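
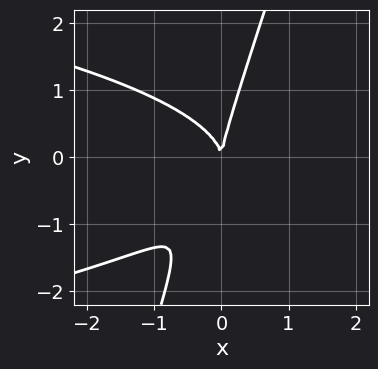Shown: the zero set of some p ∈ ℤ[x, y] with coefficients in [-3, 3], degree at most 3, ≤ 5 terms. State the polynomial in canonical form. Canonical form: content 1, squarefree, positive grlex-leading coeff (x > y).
3*x*y^2 - y^3 + 3*x^2

(a) deg p = 3. A generic line meets the curve in up to 3 points.
(b) From the axis intercepts and sections: it crosses the y-axis at the gridline y = 0; it meets the x-axis at x = 0 (among the integer gridlines).
(c) The integer polynomial consistent with all of this is the stated p.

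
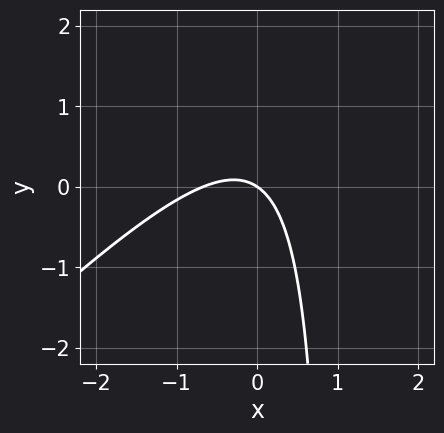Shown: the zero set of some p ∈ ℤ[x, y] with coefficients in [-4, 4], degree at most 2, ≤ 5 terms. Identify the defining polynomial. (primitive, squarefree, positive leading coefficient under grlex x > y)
1. Degree: no degree-1 curve has this shape, so deg p = 2.
2. Observable constraints: one x-axis crossing is at x = 0; it crosses the y-axis at the gridline y = 0.
3. The integer polynomial consistent with all of this is the stated p.

3*x^2 - 3*x*y + 2*x + 3*y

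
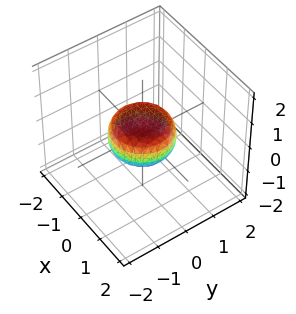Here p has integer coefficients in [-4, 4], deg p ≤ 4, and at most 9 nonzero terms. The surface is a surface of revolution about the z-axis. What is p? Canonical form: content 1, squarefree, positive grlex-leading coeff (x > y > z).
2*x^4 + 4*x^2*y^2 + 2*y^4 - x^2 - y^2 + 3*z^2 - 1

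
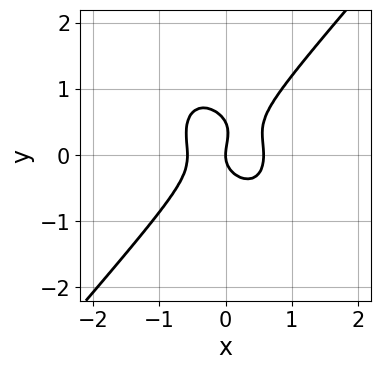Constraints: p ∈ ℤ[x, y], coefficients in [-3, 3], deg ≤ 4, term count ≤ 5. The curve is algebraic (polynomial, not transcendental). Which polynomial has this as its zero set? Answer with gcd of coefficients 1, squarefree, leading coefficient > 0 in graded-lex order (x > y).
3*x^3 - 2*y^3 + y^2 - x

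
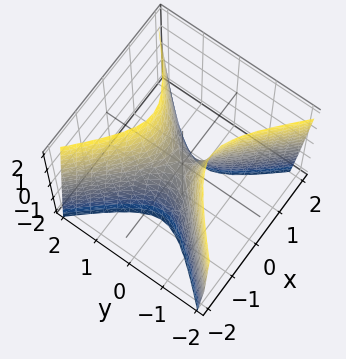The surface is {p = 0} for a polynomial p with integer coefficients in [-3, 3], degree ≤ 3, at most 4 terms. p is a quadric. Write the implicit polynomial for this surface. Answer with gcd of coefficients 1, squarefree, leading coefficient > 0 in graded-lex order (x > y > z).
3*x^2 - 3*y^2 + z

1. The degree is 2 — a hyperbolic paraboloid; a quadric.
2. Symmetries: it's symmetric under x → −x, forcing even powers of x; mirror symmetry y ↦ −y ⇒ only even powers of y.
3. From the axis intercepts and sections: it meets the x-axis at x = 0 (among the integer gridlines); it meets the y-axis at y = 0 (among the integer gridlines); one z-axis crossing is at z = 0.
4. These observations pin down the coefficients.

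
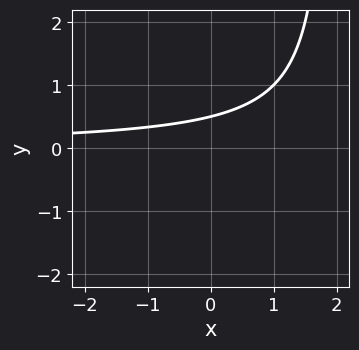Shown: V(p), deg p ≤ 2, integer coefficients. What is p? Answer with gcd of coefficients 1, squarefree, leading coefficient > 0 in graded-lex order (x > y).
First, deg p = 2. The shape is more complex than any degree-1 curve.
Next, from the visible intercepts: the curve avoids every integer x-axis point in the box.
Finally, fitting integer coefficients to these (and the overall shape) gives p.

x*y - 2*y + 1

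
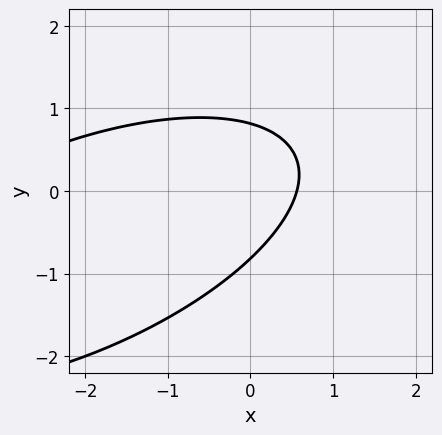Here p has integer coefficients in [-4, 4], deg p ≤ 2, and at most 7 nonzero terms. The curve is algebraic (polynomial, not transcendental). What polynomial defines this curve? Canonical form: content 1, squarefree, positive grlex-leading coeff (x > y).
x^2 - 2*x*y + 3*y^2 + 3*x - 2

The degree is 2 — the shape is more complex than any degree-1 curve.
Matching integer coefficients to the picture gives p.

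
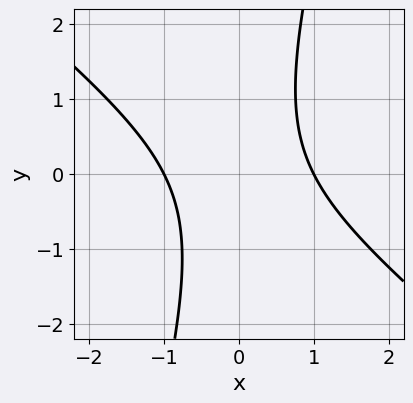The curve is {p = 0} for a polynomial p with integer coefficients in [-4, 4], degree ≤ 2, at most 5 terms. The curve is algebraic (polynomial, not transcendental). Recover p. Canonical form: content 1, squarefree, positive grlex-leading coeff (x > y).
1. Degree: no degree-1 curve has this shape, so deg p = 2.
2. From the axis intercepts and sections: no y-intercept at any integer in the box; the x-axis gridline crossings are at x ∈ {-1, 1}.
3. Together with the visible shape, these determine p as stated.

3*x^2 + 3*x*y - y^2 - 3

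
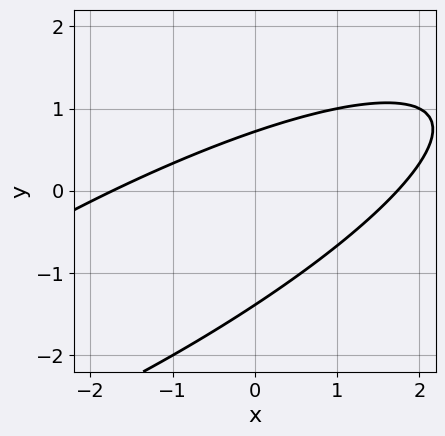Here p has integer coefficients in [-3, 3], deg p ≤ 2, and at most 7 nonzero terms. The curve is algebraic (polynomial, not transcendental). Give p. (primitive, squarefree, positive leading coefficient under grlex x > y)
Degree: a generic line meets the curve in up to 2 points, so deg p = 2.
Putting this together gives p.

x^2 - 3*x*y + 3*y^2 + 2*y - 3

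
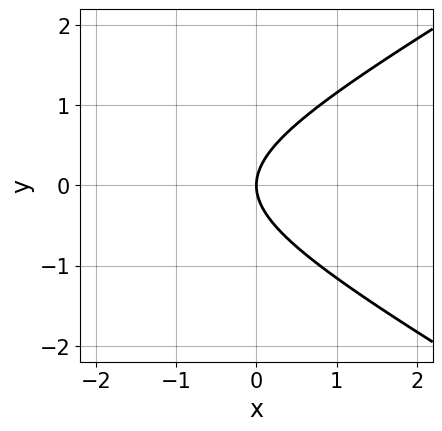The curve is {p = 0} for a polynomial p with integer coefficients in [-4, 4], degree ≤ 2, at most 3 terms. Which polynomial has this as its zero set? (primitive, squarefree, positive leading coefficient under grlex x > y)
First, degree: a generic line meets the curve in up to 2 points, so deg p = 2.
Then, symmetries: mirror symmetry y ↦ −y ⇒ only even powers of y.
Next, from the visible intercepts: it crosses the x-axis at the gridline x = 0; one y-axis crossing is at y = 0.
Finally, matching integer coefficients to the picture gives p.

x^2 - 3*y^2 + 3*x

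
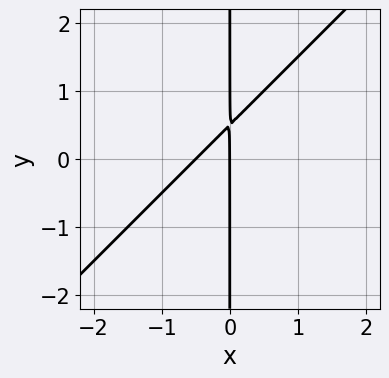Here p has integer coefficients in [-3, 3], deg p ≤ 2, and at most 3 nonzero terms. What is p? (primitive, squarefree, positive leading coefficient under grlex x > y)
Degree: the shape is more complex than any degree-1 curve, so deg p = 2.
From the visible intercepts: the visible y-axis segment lies entirely on the curve; it crosses the x-axis at the gridline x = 0.
Fitting integer coefficients to these (and the overall shape) gives p.

2*x^2 - 2*x*y + x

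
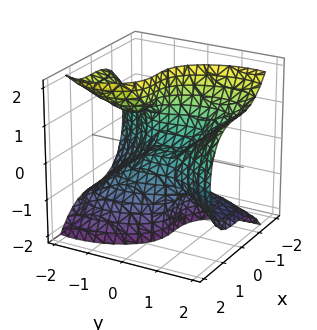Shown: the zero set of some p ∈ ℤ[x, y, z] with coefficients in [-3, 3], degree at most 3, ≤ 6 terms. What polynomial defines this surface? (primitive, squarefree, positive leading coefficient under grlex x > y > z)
3*x^3 - y^3 + 2*y*z^2 + z

(a) deg p = 3.
(b) Checking where it meets the axes: it meets the x-axis at x = 0 (among the integer gridlines); it crosses the y-axis at the gridline y = 0.
(c) Together with the visible shape, these determine p as stated.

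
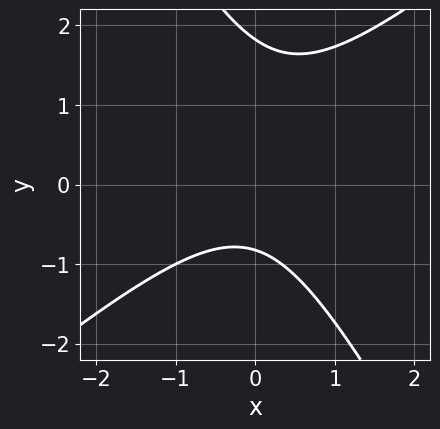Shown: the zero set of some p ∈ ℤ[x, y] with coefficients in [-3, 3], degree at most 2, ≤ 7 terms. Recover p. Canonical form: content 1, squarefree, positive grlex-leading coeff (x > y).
1. deg p = 2. A generic line meets the curve in up to 2 points.
2. Reading off the gridlines: no x-intercept at any integer in the box.
3. The integer polynomial consistent with all of this is the stated p.

3*x^2 - 2*x*y - 2*y^2 + 2*y + 3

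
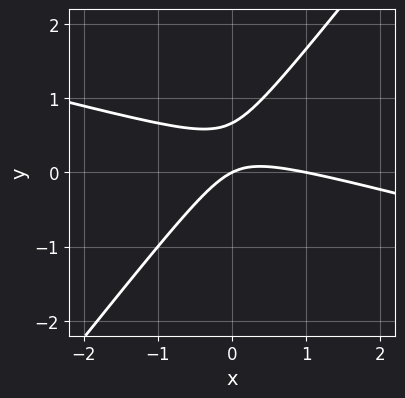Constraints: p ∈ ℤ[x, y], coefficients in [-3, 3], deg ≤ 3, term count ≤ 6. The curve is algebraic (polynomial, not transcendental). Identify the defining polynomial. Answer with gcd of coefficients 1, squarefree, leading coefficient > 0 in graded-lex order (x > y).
1. Degree: a generic line meets the curve in up to 2 points, so deg p = 2.
2. From the visible intercepts: the x-axis gridline crossings are at x ∈ {0, 1}; it crosses the y-axis at the gridline y = 0.
3. Solving for integer coefficients yields p as stated.

x^2 + 3*x*y - 3*y^2 - x + 2*y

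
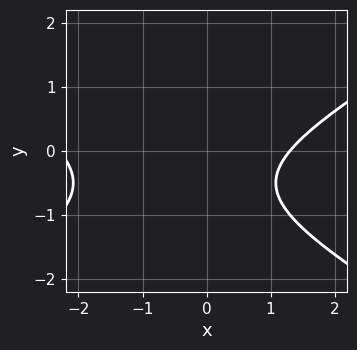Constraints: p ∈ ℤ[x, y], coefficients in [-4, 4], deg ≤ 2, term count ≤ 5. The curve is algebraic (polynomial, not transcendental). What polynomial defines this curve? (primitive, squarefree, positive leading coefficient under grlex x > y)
x^2 - 3*y^2 + x - 3*y - 3

Degree: the shape is more complex than any degree-1 curve, so deg p = 2.
Checking where it meets the axes: the curve avoids every integer y-axis point in the box.
Fitting integer coefficients to these (and the overall shape) gives p.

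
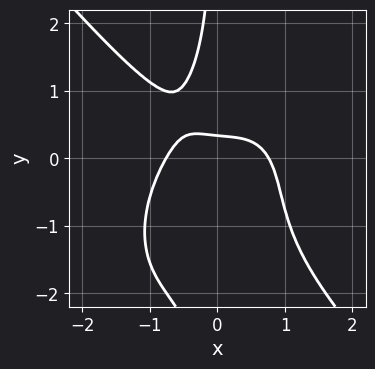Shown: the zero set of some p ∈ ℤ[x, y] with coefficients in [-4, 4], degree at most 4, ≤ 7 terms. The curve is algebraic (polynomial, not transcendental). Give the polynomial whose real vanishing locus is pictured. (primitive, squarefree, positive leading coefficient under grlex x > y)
3*x^4 + 2*x*y^3 + 2*x*y^2 + 3*y - 1

(a) deg p = 4. The shape is more complex than any degree-3 curve.
(b) Putting this together gives p.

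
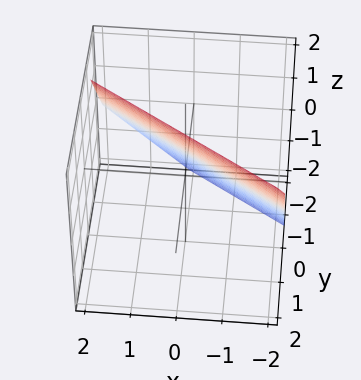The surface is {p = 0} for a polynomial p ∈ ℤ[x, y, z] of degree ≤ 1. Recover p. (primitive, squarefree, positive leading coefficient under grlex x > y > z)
1. The degree is 1 — the surface is flat (a plane).
2. Reading off the gridlines: one x-axis crossing is at x = -1; it crosses the z-axis at the gridline z = 1.
3. Putting this together gives p.

2*x + 3*y - 2*z + 2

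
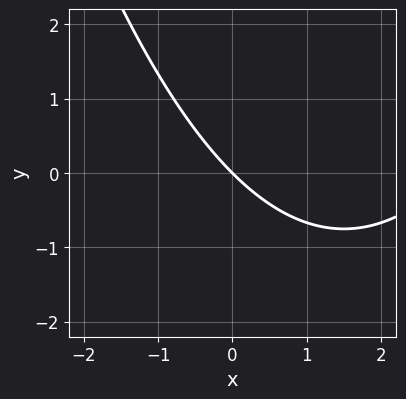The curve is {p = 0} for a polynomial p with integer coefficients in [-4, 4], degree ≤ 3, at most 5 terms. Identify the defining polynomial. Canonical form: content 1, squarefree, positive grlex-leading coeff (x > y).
(a) deg p = 2. The shape is more complex than any degree-1 curve.
(b) Against the integer gridlines: it meets the x-axis at x = 0 (among the integer gridlines); one y-axis crossing is at y = 0.
(c) The integer polynomial consistent with all of this is the stated p.

x^2 - 3*x - 3*y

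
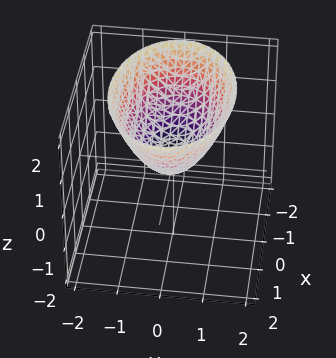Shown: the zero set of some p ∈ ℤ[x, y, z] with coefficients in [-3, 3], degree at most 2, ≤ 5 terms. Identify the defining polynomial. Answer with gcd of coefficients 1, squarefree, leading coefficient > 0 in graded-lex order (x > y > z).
x^2 + 2*y^2 - 2*z

The degree is 2 — a single bowl opening along one axis; a quadric.
Symmetries: the x ↦ −x reflection is a symmetry, so x appears only in even powers; the y ↦ −y reflection is a symmetry, so y appears only in even powers.
Checking where it meets the axes: it crosses the x-axis at the gridline x = 0; one y-axis crossing is at y = 0; one z-axis crossing is at z = 0.
Matching integer coefficients to the picture gives p.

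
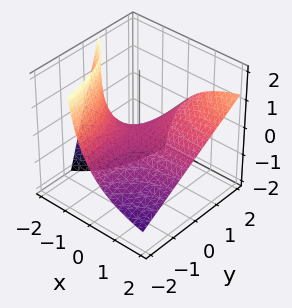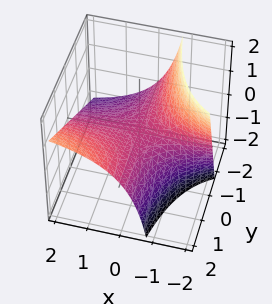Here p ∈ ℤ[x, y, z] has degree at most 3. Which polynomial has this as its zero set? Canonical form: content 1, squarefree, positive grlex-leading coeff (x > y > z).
(a) The degree is 2 — a generic line meets the surface in up to 2 points.
(b) From the visible intercepts: it meets the z-axis at z = 0 (among the integer gridlines); the visible y-axis segment lies entirely on the surface; the visible x-axis segment lies entirely on the surface.
(c) The integer polynomial consistent with all of this is the stated p.

2*x*y - 2*x*z - 3*z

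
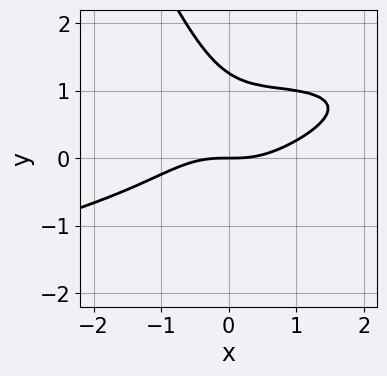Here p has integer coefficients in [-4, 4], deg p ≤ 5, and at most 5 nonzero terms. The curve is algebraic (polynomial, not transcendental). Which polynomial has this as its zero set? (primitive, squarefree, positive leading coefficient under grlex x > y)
2*x*y^3 + y^4 + x^3 - 2*x^2*y - 2*y

First, the degree is 4 — no degree-3 curve has this shape.
Next, checking where it meets the axes: one y-axis crossing is at y = 0; one x-axis crossing is at x = 0.
Finally, these observations pin down the coefficients.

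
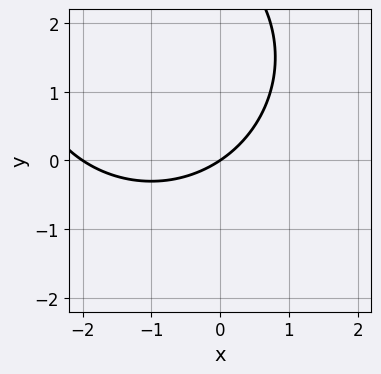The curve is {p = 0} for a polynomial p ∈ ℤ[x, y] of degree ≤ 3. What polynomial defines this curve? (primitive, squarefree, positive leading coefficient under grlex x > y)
First, deg p = 2. A generic line meets the curve in up to 2 points.
Then, against the integer gridlines: among the integer gridlines, it crosses the x-axis at x ∈ {-2, 0}; it crosses the y-axis at the gridline y = 0.
Finally, together with the visible shape, these determine p as stated.

x^2 + y^2 + 2*x - 3*y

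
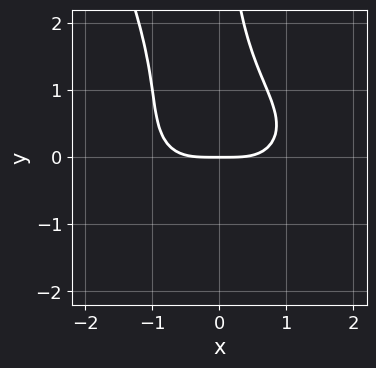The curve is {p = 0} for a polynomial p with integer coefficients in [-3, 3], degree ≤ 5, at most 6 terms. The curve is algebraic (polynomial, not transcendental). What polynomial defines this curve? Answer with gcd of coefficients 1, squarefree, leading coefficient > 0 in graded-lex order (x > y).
x^4 + 2*x^2*y^2 + x*y^3 - 2*y

First, the degree is 4 — a generic line meets the curve in up to 4 points.
Next, reading off the gridlines: it meets the y-axis at y = 0 (among the integer gridlines); one x-axis crossing is at x = 0.
Finally, fitting integer coefficients to these (and the overall shape) gives p.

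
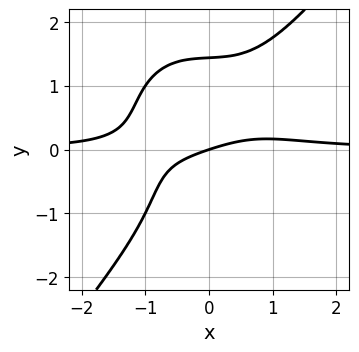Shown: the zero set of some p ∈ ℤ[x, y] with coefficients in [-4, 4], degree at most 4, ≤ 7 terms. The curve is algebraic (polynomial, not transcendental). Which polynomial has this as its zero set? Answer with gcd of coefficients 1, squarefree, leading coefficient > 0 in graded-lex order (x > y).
2*x^3*y - y^4 + x*y - x + 3*y

The degree is 4 — the shape is more complex than any degree-3 curve.
Against the integer gridlines: one y-axis crossing is at y = 0; it meets the x-axis at x = 0 (among the integer gridlines).
Solving for integer coefficients yields p as stated.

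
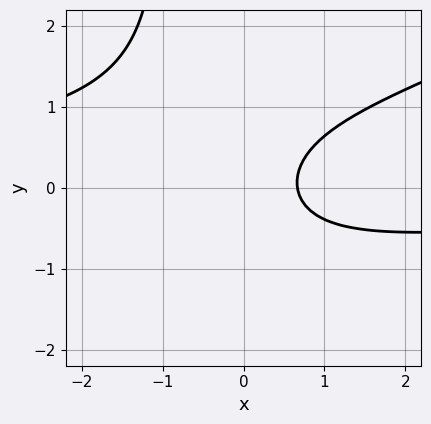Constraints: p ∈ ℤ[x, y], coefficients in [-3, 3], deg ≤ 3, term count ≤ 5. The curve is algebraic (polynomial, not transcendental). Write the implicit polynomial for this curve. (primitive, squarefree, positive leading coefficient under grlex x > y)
x^2*y - 2*x*y^2 - 2*y^2 + 3*x - 2

1. Degree: the shape is more complex than any degree-2 curve, so deg p = 3.
2. Observable constraints: it misses every integer gridline on the y-axis.
3. Putting this together gives p.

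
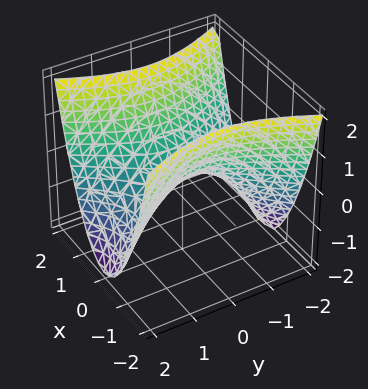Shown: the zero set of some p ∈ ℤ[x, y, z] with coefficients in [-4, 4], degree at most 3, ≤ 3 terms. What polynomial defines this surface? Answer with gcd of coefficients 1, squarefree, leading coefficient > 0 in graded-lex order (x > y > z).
2*x^2 - y^2 - 2*z

(a) The degree is 2 — a hyperbolic paraboloid; a quadric.
(b) Symmetries: the x ↦ −x reflection is a symmetry, so x appears only in even powers; the y ↦ −y reflection is a symmetry, so y appears only in even powers.
(c) Checking where it meets the axes: one z-axis crossing is at z = 0; one y-axis crossing is at y = 0; it crosses the x-axis at the gridline x = 0.
(d) Solving for integer coefficients yields p as stated.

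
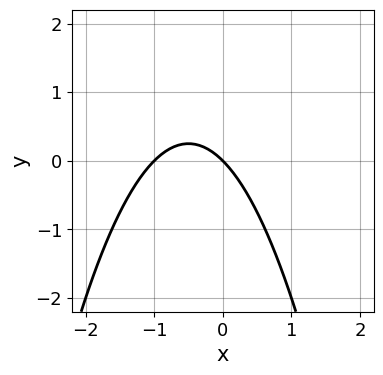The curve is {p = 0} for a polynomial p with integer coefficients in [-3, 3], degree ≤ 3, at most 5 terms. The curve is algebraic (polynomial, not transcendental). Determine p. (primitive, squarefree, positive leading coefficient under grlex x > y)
x^2 + x + y

1. deg p = 2. The shape is more complex than any degree-1 curve.
2. Checking where it meets the axes: the x-axis gridline crossings are at x ∈ {-1, 0}; it crosses the y-axis at the gridline y = 0.
3. The integer polynomial consistent with all of this is the stated p.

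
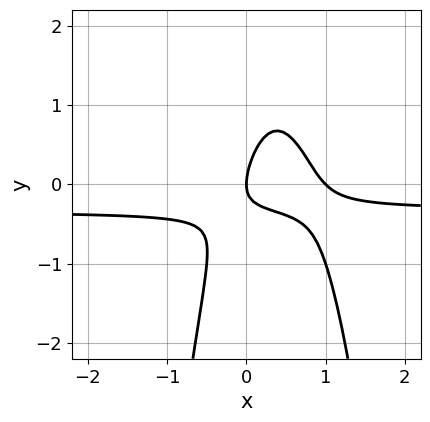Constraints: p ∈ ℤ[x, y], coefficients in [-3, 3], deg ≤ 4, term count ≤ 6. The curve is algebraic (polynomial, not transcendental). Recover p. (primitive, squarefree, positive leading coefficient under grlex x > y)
3*x^2*y + x^2 - 2*x*y + y^2 - x

deg p = 3. A generic line meets the curve in up to 3 points.
Observable constraints: one y-axis crossing is at y = 0; the x-axis gridline crossings are at x ∈ {0, 1}.
The integer polynomial consistent with all of this is the stated p.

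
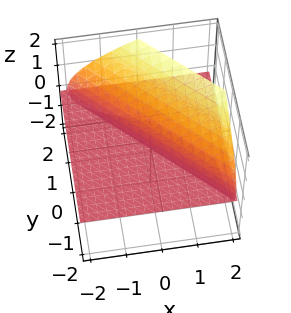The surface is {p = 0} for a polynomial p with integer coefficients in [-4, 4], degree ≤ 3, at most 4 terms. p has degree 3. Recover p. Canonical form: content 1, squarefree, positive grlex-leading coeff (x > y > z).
First, I count 2 distinct pieces. Treating them together as one polynomial.
Then, deg p = 3. No degree-2 surface has this shape.
Next, observable constraints: it meets the z-axis at z = 0 (among the integer gridlines); every point of the x-axis in the box is on the surface.
Finally, together with the visible shape, these determine p as stated. Check: (0, -2, 0) on the y-axis lies on the surface, and p(0, -2, 0) = 0. ✓

z^3 - 2*x*z - 2*y*z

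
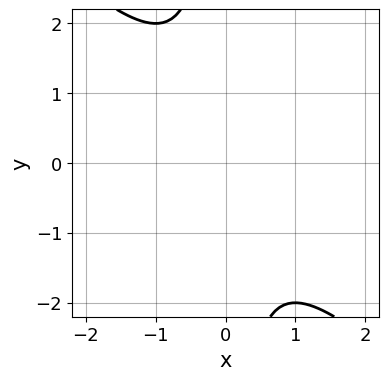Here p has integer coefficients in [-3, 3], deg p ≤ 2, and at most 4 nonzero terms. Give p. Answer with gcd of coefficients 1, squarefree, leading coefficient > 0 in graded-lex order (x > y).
Degree: no degree-1 curve has this shape, so deg p = 2.
Reading off the gridlines: the curve avoids every integer y-axis point in the box; the curve avoids every integer x-axis point in the box.
Fitting integer coefficients to these (and the overall shape) gives p.

x^2 + x*y + 1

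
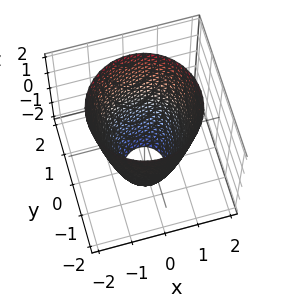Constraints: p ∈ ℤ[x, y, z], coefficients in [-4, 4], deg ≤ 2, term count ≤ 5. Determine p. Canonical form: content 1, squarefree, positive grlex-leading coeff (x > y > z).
1. The degree is 2 — no degree-1 surface has this shape.
2. Symmetries: rotational symmetry about the z-axis ⇒ p depends on x, y only through x² + y².
3. Against the integer gridlines: the surface avoids every integer z-axis point in the box; a circular section at z = -1 has radius exactly 1.
4. The integer polynomial consistent with all of this is the stated p.

2*x^2 + 2*y^2 - z - 3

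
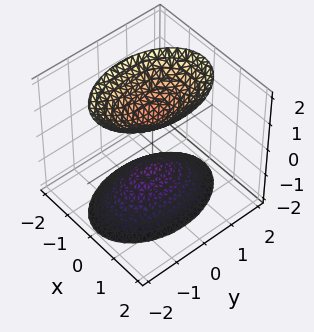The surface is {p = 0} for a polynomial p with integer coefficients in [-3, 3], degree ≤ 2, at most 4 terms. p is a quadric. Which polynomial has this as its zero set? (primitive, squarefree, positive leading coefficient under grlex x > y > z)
2*x^2 + y^2 - z^2 + 1

I count 2 distinct pieces. Treating them together as one polynomial.
deg p = 2. Two separate bowl-shaped sheets opening away from each other; a quadric.
Symmetries: it's symmetric under x → −x, forcing even powers of x; the z ↦ −z reflection is a symmetry, so z appears only in even powers; it's symmetric under y → −y, forcing even powers of y.
Observable constraints: it misses every integer gridline on the x-axis; the z-axis gridline crossings are at z ∈ {-1, 1}; the surface avoids every integer y-axis point in the box.
Matching integer coefficients to the picture gives p.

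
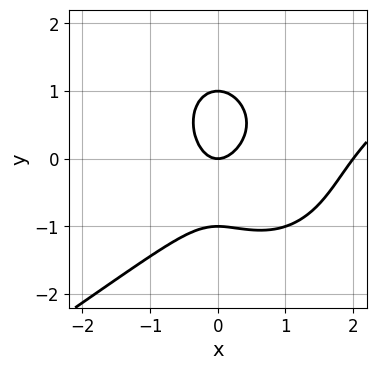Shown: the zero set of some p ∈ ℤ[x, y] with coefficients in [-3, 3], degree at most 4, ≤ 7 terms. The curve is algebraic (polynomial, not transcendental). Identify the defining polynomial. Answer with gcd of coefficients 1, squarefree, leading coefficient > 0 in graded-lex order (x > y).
1. deg p = 3. No degree-2 curve has this shape.
2. Observable constraints: the x-axis gridline crossings are at x ∈ {0, 2}; the y-axis gridline crossings are at y ∈ {-1, 0, 1}.
3. Assembling these constraints gives the stated polynomial.

x^3 - x^2*y - y^3 - 2*x^2 + y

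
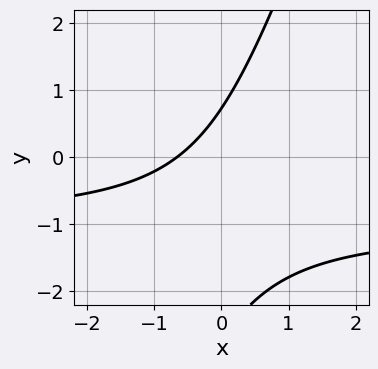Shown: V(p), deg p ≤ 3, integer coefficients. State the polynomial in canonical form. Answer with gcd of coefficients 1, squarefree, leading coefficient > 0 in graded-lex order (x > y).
3*x*y - y^2 + 3*x - 2*y + 2

(a) Degree: the shape is more complex than any degree-1 curve, so deg p = 2.
(b) The integer polynomial consistent with all of this is the stated p.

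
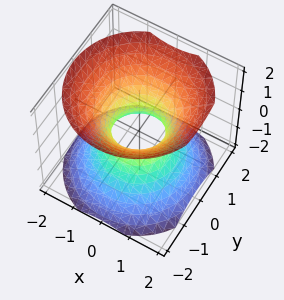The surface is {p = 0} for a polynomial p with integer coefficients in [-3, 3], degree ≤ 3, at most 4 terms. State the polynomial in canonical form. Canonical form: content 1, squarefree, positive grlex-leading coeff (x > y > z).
3*x^2 + 3*y^2 - 3*z^2 - 2

(a) Degree: one connected sheet with a waist; a quadric, so deg p = 2.
(b) Symmetries: mirror symmetry z ↦ −z ⇒ only even powers of z; the z-axis is an axis of rotation, so x and y enter only as x² + y².
(c) Against the integer gridlines: a circular section at z = 1 has radius between 1 and 2; no z-intercept at any integer in the box.
(d) Solving for integer coefficients yields p as stated.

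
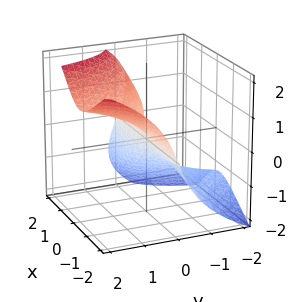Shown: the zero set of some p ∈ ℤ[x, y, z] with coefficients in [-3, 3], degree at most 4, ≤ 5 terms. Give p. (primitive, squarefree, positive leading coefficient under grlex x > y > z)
3*x^2*y - 2*z^3 + 3*x*z + 2*y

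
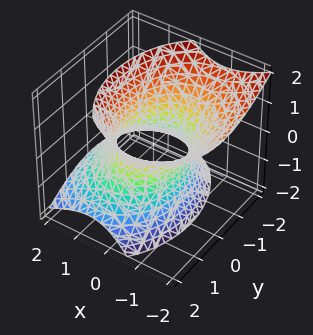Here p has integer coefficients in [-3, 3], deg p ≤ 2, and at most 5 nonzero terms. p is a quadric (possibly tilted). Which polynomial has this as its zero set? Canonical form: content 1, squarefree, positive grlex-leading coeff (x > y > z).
1. The degree is 2 — the shape is more complex than any degree-1 surface.
2. From the visible intercepts: the x-axis gridline crossings are at x ∈ {-1, 1}; it misses every integer gridline on the z-axis.
3. Together with the visible shape, these determine p as stated.

3*x^2 + 3*x*z + 2*y^2 - 2*z^2 - 3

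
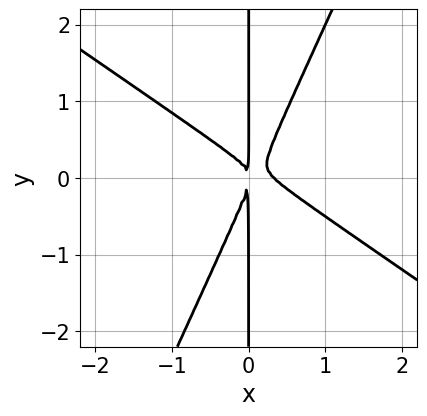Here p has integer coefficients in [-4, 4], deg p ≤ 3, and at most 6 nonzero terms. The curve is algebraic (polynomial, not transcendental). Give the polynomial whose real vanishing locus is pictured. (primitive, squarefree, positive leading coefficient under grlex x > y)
3*x^3 + 3*x^2*y - 2*x*y^2 - x^2

First, the degree is 3 — no degree-2 curve has this shape.
Then, checking where it meets the axes: every point of the y-axis in the box is on the curve.
Finally, fitting integer coefficients to these (and the overall shape) gives p.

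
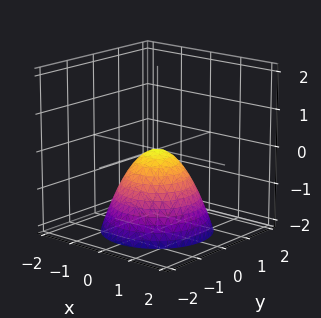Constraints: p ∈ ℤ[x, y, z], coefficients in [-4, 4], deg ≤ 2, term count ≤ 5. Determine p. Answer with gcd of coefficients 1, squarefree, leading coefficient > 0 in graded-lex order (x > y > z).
1. The degree is 2 — a paraboloid; a quadric.
2. Symmetry: the z-axis is an axis of rotation, so x and y enter only as x² + y².
3. Reading off the gridlines: it meets the z-axis at z = 0 (among the integer gridlines); one y-axis crossing is at y = 0; a circular section at z = -1 has radius exactly 1.
4. Fitting integer coefficients to these (and the overall shape) gives p.

x^2 + y^2 + z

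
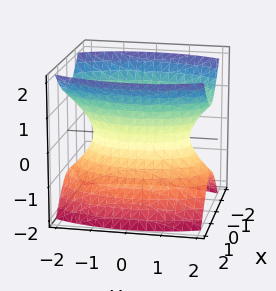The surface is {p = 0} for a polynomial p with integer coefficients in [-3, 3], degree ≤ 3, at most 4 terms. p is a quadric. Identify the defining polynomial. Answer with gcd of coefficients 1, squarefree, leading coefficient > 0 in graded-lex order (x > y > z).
3*x^2 + y^2 - 2*z^2 - 2

(a) The degree is 2 — one connected sheet with a waist; a quadric.
(b) Symmetries: mirror symmetry z ↦ −z ⇒ only even powers of z; the y ↦ −y reflection is a symmetry, so y appears only in even powers; mirror symmetry x ↦ −x ⇒ only even powers of x.
(c) Reading off the gridlines: no z-intercept at any integer in the box.
(d) The integer polynomial consistent with all of this is the stated p.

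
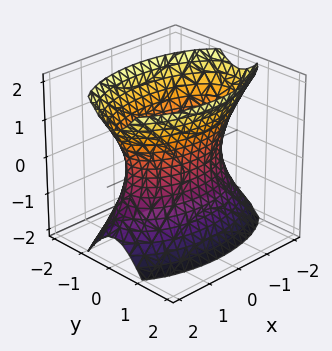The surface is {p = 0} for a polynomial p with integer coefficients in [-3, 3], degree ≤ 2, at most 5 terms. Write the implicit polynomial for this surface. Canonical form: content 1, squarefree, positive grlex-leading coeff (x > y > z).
First, deg p = 2.
Next, symmetries: it's symmetric under x → −x, forcing even powers of x; it's symmetric under y → −y, forcing even powers of y; mirror symmetry z ↦ −z ⇒ only even powers of z.
Then, observable constraints: no z-intercept at any integer in the box.
Finally, together with the visible shape, these determine p as stated.

x^2 + 3*y^2 - z^2 - 2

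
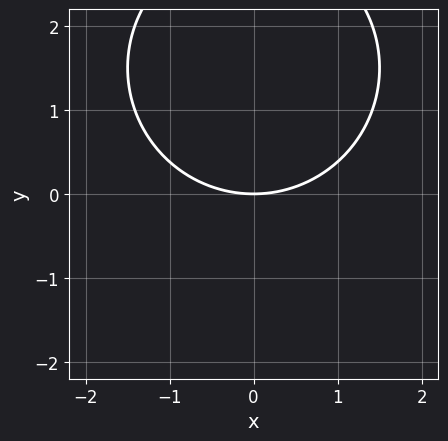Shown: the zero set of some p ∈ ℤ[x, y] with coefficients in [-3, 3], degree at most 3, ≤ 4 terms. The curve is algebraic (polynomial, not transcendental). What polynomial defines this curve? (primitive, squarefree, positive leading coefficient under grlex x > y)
First, the degree is 2 — the shape is more complex than any degree-1 curve.
Next, symmetries: mirror symmetry x ↦ −x ⇒ only even powers of x.
Next, against the integer gridlines: it crosses the y-axis at the gridline y = 0; it meets the x-axis at x = 0 (among the integer gridlines).
Finally, putting this together gives p.

x^2 + y^2 - 3*y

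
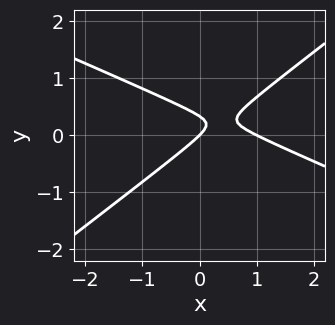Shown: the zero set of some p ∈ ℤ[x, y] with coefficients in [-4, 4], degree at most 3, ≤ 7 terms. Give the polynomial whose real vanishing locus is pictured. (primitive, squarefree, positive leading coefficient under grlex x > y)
x^2 + x*y - 3*y^2 - x + y

The degree is 2 — the shape is more complex than any degree-1 curve.
Against the integer gridlines: it meets the y-axis at y = 0 (among the integer gridlines); among the integer gridlines, it crosses the x-axis at x ∈ {0, 1}.
The integer polynomial consistent with all of this is the stated p.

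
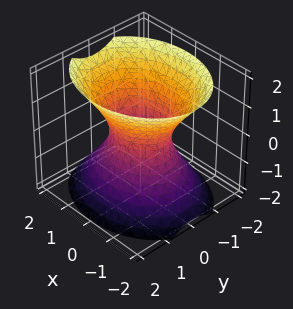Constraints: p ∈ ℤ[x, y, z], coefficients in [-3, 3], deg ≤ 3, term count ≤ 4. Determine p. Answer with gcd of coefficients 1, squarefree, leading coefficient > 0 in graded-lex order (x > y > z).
2*x^2 + 3*y^2 - 2*z^2 - 2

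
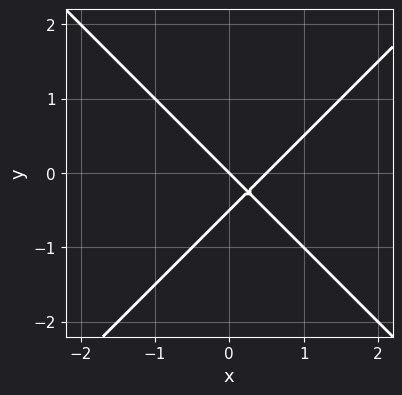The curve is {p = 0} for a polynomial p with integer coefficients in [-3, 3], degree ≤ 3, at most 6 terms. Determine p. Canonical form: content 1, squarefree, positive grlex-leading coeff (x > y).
2*x^2 - 2*y^2 - x - y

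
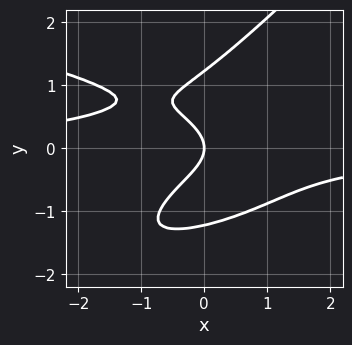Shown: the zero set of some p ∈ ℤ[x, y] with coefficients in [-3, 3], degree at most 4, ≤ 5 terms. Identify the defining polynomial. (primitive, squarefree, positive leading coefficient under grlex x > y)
1. deg p = 4. A generic line meets the curve in up to 4 points.
2. Observable constraints: it crosses the y-axis at the gridline y = 0; one x-axis crossing is at x = 0.
3. Matching integer coefficients to the picture gives p.

2*x*y^3 - 2*y^4 + 2*x^2*y + 3*y^2 + 2*x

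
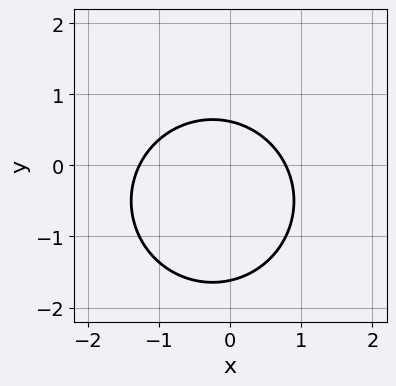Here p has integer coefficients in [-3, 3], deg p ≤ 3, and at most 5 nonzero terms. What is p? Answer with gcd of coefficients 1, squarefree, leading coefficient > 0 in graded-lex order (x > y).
2*x^2 + 2*y^2 + x + 2*y - 2

First, deg p = 2. A generic line meets the curve in up to 2 points.
Finally, putting this together gives p.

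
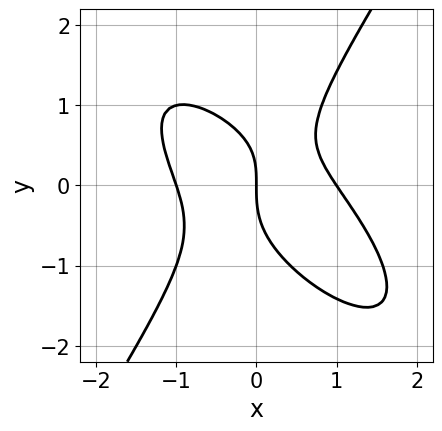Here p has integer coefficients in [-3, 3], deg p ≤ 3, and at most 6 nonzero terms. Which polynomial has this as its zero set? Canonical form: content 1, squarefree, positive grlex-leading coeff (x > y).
Degree: the shape is more complex than any degree-2 curve, so deg p = 3.
From the axis intercepts and sections: the x-axis gridline crossings are at x ∈ {-1, 0, 1}; it meets the y-axis at y = 0 (among the integer gridlines).
Together with the visible shape, these determine p as stated.

3*x^3 + 3*x^2*y - 2*y^3 + x*y - 3*x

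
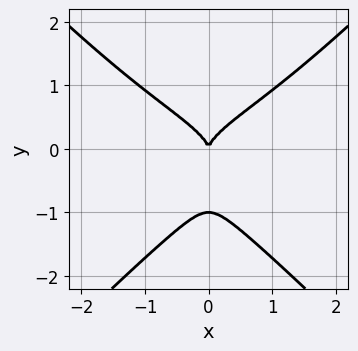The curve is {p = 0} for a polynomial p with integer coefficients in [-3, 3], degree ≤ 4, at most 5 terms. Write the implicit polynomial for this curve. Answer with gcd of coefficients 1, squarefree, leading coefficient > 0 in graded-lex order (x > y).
(a) Degree: a generic line meets the curve in up to 4 points, so deg p = 4.
(b) Symmetries: the x ↦ −x reflection is a symmetry, so x appears only in even powers.
(c) Observable constraints: among the integer gridlines, it crosses the y-axis at y ∈ {-1, 0}; one x-axis crossing is at x = 0.
(d) Matching integer coefficients to the picture gives p.

3*x^2*y^2 - 3*y^4 - 3*y^3 + 2*x^2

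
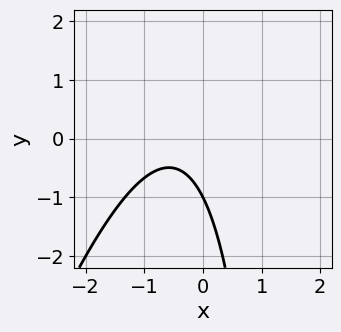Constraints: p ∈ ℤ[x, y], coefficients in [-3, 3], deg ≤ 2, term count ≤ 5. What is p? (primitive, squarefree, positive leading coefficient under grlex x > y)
First, deg p = 2.
Then, checking where it meets the axes: no x-intercept at any integer in the box; one y-axis crossing is at y = -1.
Finally, these observations pin down the coefficients.

3*x^2 - x*y + 3*x + 2*y + 2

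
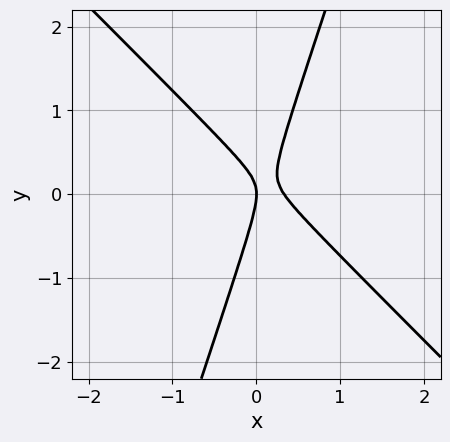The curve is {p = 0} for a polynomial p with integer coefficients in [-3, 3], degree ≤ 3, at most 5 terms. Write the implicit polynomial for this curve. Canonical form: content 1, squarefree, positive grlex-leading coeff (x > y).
3*x^2 + 2*x*y - y^2 - x

1. The degree is 2 — the shape is more complex than any degree-1 curve.
2. From the visible intercepts: it crosses the x-axis at the gridline x = 0; one y-axis crossing is at y = 0.
3. Assembling these constraints gives the stated polynomial.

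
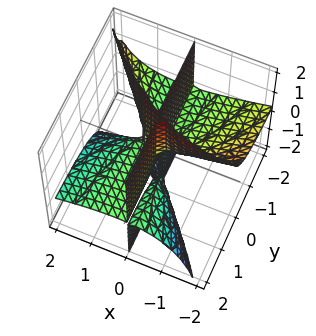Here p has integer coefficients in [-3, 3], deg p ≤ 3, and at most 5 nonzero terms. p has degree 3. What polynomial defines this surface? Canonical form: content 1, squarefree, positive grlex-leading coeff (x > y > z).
First, there are 2 components. They look like related sheets of one shape, so recover p as a whole.
Next, the degree is 3 — no degree-2 surface has this shape.
Next, checking where it meets the axes: the visible z-axis segment lies entirely on the surface; every point of the y-axis in the box is on the surface; it crosses the x-axis at the gridline x = 0.
Finally, solving for integer coefficients yields p as stated.

x^3 + 2*x^2*z + 3*x*y*z + x*y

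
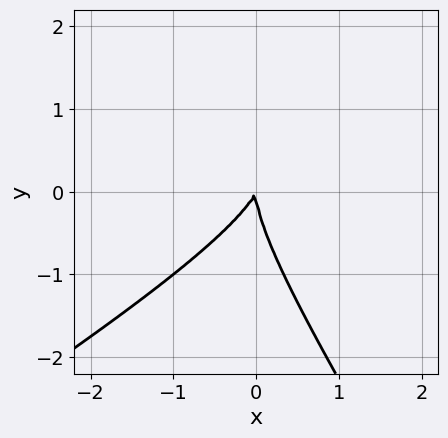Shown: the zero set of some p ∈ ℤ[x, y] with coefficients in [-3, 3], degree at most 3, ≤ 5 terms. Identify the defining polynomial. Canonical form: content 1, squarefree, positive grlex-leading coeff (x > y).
x^2*y - x*y^2 - y^3 - 2*x^2 + x*y

(a) The degree is 3 — a generic line meets the curve in up to 3 points.
(b) From the visible intercepts: one y-axis crossing is at y = 0; one x-axis crossing is at x = 0.
(c) Solving for integer coefficients yields p as stated.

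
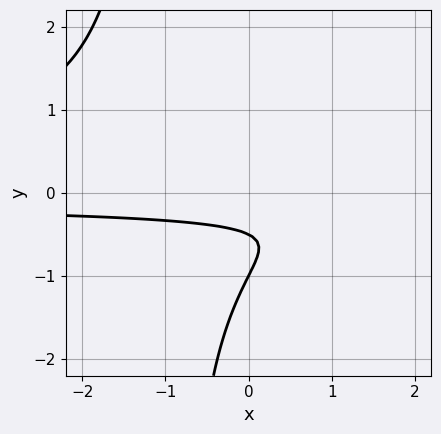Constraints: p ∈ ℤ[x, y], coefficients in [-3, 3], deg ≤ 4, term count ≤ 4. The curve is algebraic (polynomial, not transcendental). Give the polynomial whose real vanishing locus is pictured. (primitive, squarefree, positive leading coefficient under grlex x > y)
1. deg p = 3. The shape is more complex than any degree-2 curve.
2. From the axis intercepts and sections: the curve avoids every integer x-axis point in the box; one y-axis crossing is at y = -1.
3. These observations pin down the coefficients.

2*x*y^2 + 2*y^2 + 3*y + 1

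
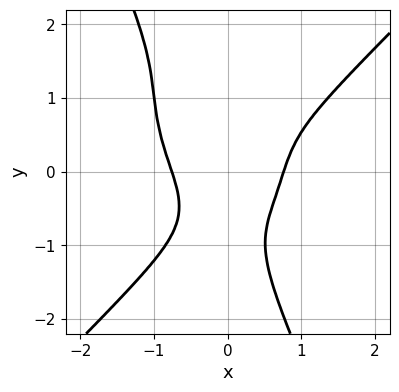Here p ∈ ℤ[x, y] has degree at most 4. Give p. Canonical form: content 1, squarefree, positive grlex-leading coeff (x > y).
3*x^4 - 2*x*y^3 - y^4 - 3*x^2*y - 1

deg p = 4. The shape is more complex than any degree-3 curve.
Checking where it meets the axes: no y-intercept at any integer in the box.
Fitting integer coefficients to these (and the overall shape) gives p.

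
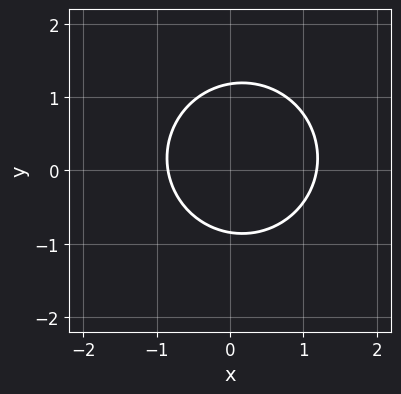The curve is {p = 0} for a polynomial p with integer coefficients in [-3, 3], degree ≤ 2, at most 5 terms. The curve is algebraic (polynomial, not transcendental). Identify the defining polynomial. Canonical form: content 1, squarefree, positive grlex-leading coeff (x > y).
1. deg p = 2. The shape is more complex than any degree-1 curve.
2. Matching integer coefficients to the picture gives p.

3*x^2 + 3*y^2 - x - y - 3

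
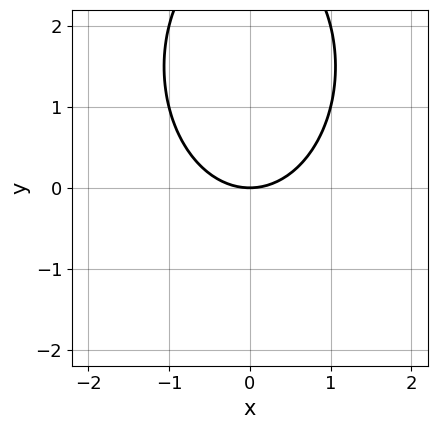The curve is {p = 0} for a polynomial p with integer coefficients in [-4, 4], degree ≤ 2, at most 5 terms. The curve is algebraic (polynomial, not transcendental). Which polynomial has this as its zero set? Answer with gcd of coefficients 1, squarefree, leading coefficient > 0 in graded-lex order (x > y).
First, the degree is 2 — a generic line meets the curve in up to 2 points.
Then, symmetries: the x ↦ −x reflection is a symmetry, so x appears only in even powers.
Next, reading off the gridlines: it crosses the x-axis at the gridline x = 0; it crosses the y-axis at the gridline y = 0.
Finally, putting this together gives p.

2*x^2 + y^2 - 3*y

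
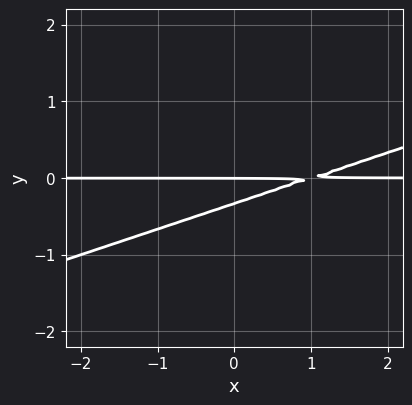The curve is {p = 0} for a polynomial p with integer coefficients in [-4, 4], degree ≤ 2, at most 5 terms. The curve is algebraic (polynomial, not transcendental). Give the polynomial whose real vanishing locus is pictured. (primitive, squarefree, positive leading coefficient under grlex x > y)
x*y - 3*y^2 - y

(a) The degree is 2 — the shape is more complex than any degree-1 curve.
(b) From the axis intercepts and sections: every point of the x-axis in the box is on the curve; one y-axis crossing is at y = 0.
(c) Matching integer coefficients to the picture gives p.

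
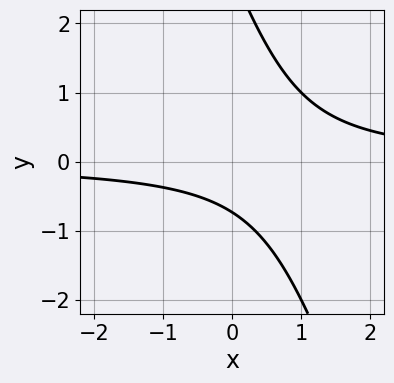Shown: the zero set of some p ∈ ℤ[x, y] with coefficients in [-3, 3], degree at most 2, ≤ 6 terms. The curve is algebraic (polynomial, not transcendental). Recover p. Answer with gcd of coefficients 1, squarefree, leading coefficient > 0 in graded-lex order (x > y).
3*x*y + y^2 - 2*y - 2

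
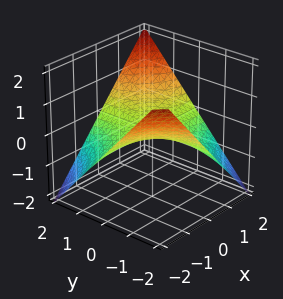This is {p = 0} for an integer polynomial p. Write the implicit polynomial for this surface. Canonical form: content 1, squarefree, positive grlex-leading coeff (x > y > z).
deg p = 2.
Reading off the gridlines: it crosses the z-axis at the gridline z = 0; every point of the x-axis in the box is on the surface; the visible y-axis segment lies entirely on the surface.
Together with the visible shape, these determine p as stated.

x*y - 2*z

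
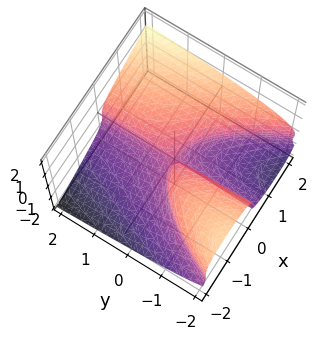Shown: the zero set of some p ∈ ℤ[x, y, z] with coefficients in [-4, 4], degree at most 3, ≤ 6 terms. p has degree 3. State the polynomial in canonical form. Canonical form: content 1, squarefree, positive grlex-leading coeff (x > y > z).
x^3 - x*z^2 - 3*z^3 + 2*x*y

First, the degree is 3 — no degree-2 surface has this shape.
Next, observable constraints: every point of the y-axis in the box is on the surface; it crosses the x-axis at the gridline x = 0.
Finally, putting this together gives p.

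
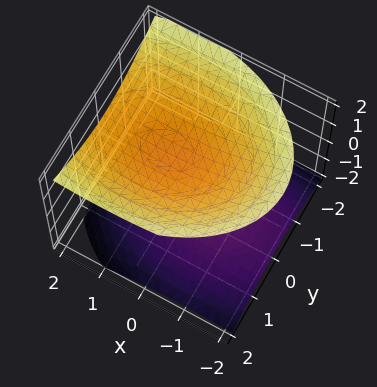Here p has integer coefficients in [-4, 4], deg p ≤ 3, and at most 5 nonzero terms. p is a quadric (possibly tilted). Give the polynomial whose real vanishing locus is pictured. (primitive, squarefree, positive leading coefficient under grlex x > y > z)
First, the picture has 2 separate pieces. They look like related sheets of one shape, so recover p as a whole.
Next, deg p = 2. No degree-1 surface has this shape.
Next, checking where it meets the axes: the z-axis gridline crossings are at z ∈ {-1, 1}; the surface avoids every integer y-axis point in the box; the surface avoids every integer x-axis point in the box.
Finally, assembling these constraints gives the stated polynomial.

x^2 - x*z + 2*y^2 - 3*z^2 + 3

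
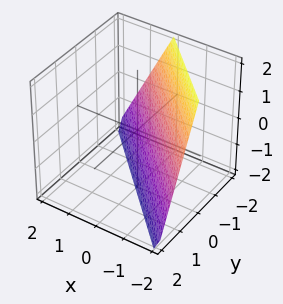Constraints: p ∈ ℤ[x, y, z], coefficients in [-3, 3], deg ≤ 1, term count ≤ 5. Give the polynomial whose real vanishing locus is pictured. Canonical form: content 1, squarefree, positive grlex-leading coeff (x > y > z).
(a) deg p = 1. Every cross-section is a straight line — this is a plane.
(b) Checking where it meets the axes: one x-axis crossing is at x = -1; it meets the z-axis at z = -2 (among the integer gridlines); one y-axis crossing is at y = -1.
(c) Fitting integer coefficients to these (and the overall shape) gives p.

2*x + 2*y + z + 2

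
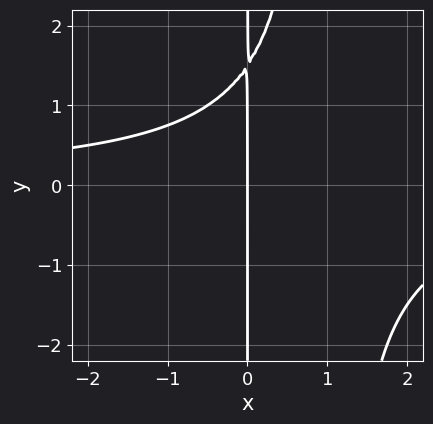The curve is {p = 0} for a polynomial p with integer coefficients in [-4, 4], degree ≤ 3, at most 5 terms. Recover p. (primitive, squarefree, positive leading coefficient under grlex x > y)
2*x^2*y - 2*x*y + 3*x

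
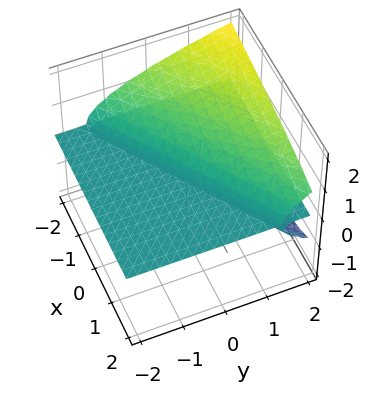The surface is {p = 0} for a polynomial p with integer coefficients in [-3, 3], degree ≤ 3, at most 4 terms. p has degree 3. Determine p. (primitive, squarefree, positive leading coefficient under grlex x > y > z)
3*z^3 + 2*x*z - 3*y*z

The picture has 2 separate pieces. Treating them together as one polynomial.
deg p = 3. A generic line meets the surface in up to 3 points.
Observable constraints: every point of the y-axis in the box is on the surface; every point of the x-axis in the box is on the surface; it meets the z-axis at z = 0 (among the integer gridlines).
Fitting integer coefficients to these (and the overall shape) gives p.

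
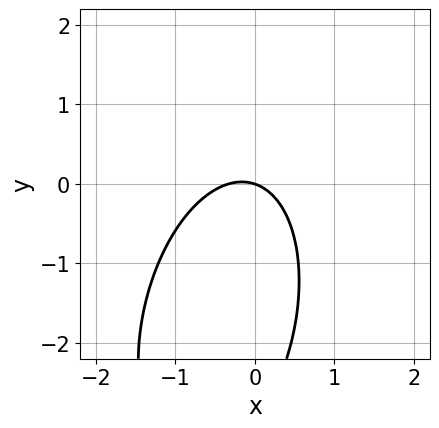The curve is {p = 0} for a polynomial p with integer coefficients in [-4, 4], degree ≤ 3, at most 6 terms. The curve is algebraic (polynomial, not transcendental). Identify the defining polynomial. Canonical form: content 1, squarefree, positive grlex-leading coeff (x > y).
1. deg p = 2. A generic line meets the curve in up to 2 points.
2. Checking where it meets the axes: one x-axis crossing is at x = 0; it crosses the y-axis at the gridline y = 0.
3. Solving for integer coefficients yields p as stated.

3*x^2 - x*y + y^2 + x + 3*y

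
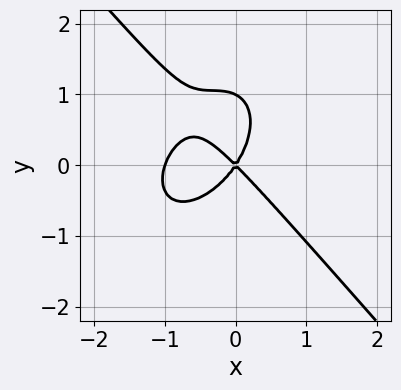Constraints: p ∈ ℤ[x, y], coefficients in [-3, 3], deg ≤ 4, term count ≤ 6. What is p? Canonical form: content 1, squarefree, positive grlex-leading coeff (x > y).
3*x^3 + 2*y^3 + 3*x^2 + x*y - 2*y^2

deg p = 3. No degree-2 curve has this shape.
Reading off the gridlines: among the integer gridlines, it crosses the y-axis at y ∈ {0, 1}; among the integer gridlines, it crosses the x-axis at x ∈ {-1, 0}.
The integer polynomial consistent with all of this is the stated p.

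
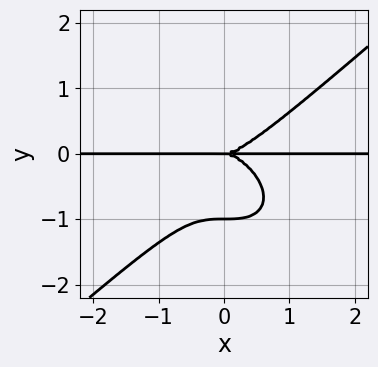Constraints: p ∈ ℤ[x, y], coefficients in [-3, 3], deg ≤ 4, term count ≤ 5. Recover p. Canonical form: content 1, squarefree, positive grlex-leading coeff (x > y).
2*x^3*y - 3*y^4 - 3*y^3

(a) deg p = 4.
(b) Observable constraints: among the integer gridlines, it crosses the y-axis at y ∈ {-1, 0}; the visible x-axis segment lies entirely on the curve.
(c) Together with the visible shape, these determine p as stated.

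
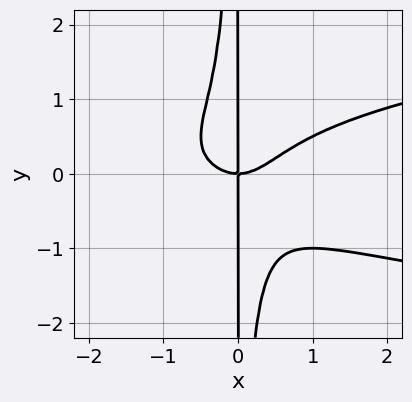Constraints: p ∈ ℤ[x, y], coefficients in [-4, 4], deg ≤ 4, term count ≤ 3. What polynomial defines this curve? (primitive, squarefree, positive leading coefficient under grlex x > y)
2*x^2*y^2 - x^3 + x*y

First, the degree is 4 — a generic line meets the curve in up to 4 points.
Then, reading off the gridlines: the visible y-axis segment lies entirely on the curve; it crosses the x-axis at the gridline x = 0.
Finally, these observations pin down the coefficients.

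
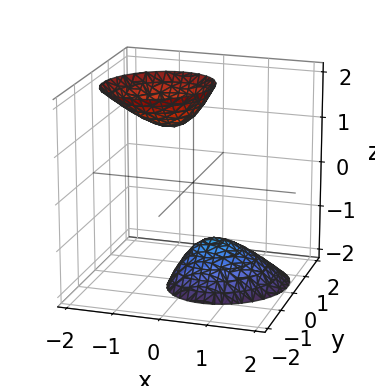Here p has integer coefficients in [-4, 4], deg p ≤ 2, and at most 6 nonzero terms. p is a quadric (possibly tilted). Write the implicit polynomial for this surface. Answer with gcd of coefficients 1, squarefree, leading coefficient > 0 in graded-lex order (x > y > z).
I count 2 distinct pieces.
Degree: no degree-1 surface has this shape, so deg p = 2.
Reading off the gridlines: the surface avoids every integer x-axis point in the box; it misses every integer gridline on the y-axis.
Matching integer coefficients to the picture gives p.

3*x^2 - x*y + 2*x*z + 3*y^2 - z^2 + 2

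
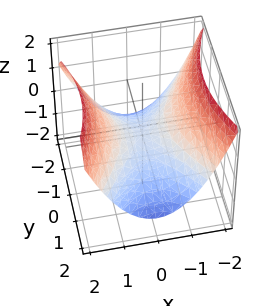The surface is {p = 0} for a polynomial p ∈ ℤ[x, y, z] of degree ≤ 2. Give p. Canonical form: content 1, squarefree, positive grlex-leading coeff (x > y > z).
2*x^2 - y^2 - 3*z

First, deg p = 2.
Next, symmetries: the y ↦ −y reflection is a symmetry, so y appears only in even powers; it's symmetric under x → −x, forcing even powers of x.
Then, observable constraints: one x-axis crossing is at x = 0; it crosses the z-axis at the gridline z = 0; it meets the y-axis at y = 0 (among the integer gridlines).
Finally, these observations pin down the coefficients.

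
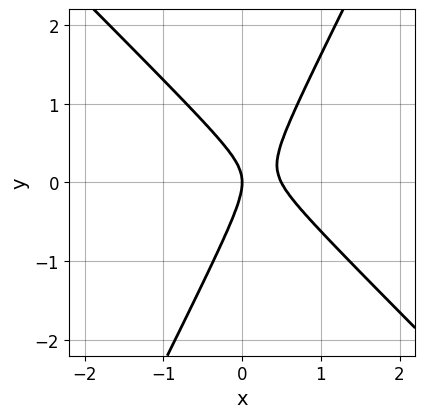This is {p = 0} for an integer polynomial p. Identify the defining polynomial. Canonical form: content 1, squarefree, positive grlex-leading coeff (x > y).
1. The degree is 2 — no degree-1 curve has this shape.
2. Reading off the gridlines: one y-axis crossing is at y = 0; one x-axis crossing is at x = 0.
3. Solving for integer coefficients yields p as stated.

2*x^2 + x*y - y^2 - x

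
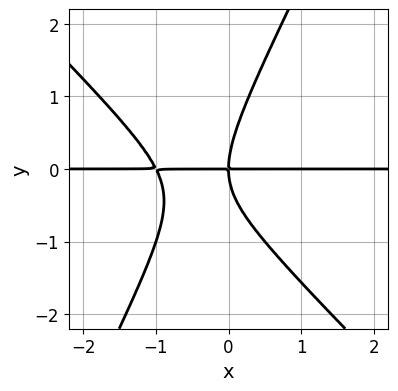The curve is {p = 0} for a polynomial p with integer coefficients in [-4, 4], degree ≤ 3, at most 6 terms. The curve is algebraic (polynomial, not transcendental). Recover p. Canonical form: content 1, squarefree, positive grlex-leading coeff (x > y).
1. deg p = 3. The shape is more complex than any degree-2 curve.
2. Checking where it meets the axes: it crosses the y-axis at the gridline y = 0; the visible x-axis segment lies entirely on the curve.
3. These observations pin down the coefficients.

2*x^2*y + x*y^2 - y^3 + 2*x*y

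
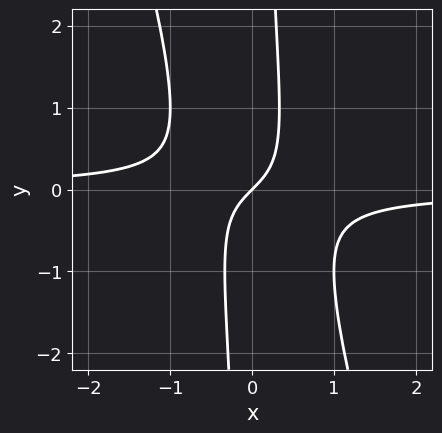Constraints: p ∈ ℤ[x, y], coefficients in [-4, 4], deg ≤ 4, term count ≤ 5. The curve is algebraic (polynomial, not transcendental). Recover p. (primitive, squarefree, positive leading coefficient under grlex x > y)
1. Degree: the shape is more complex than any degree-2 curve, so deg p = 3.
2. Observable constraints: one x-axis crossing is at x = 0; it meets the y-axis at y = 0 (among the integer gridlines).
3. Together with the visible shape, these determine p as stated.

3*x^2*y + x*y^2 + x - y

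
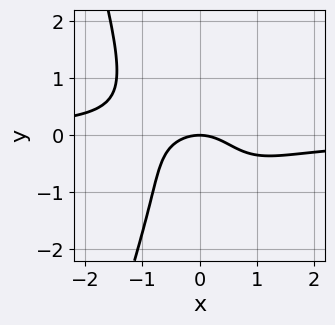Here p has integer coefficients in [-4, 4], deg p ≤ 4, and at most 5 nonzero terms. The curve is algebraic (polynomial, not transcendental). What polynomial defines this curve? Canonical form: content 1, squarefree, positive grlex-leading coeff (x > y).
First, deg p = 4. No degree-3 curve has this shape.
Next, reading off the gridlines: it meets the x-axis at x = 0 (among the integer gridlines); one y-axis crossing is at y = 0.
Finally, together with the visible shape, these determine p as stated.

3*x^3*y + y^3 + 2*x^2 + y^2 + 3*y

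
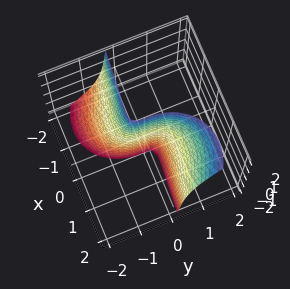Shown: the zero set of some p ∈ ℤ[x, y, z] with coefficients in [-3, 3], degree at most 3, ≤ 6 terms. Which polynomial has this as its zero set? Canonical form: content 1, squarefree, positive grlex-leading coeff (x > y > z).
3*x^2*y - 3*x*y*z + 2*y^3 - 3*x

deg p = 3. The shape is more complex than any degree-2 surface.
Against the integer gridlines: one y-axis crossing is at y = 0; it crosses the x-axis at the gridline x = 0; the visible z-axis segment lies entirely on the surface.
Together with the visible shape, these determine p as stated.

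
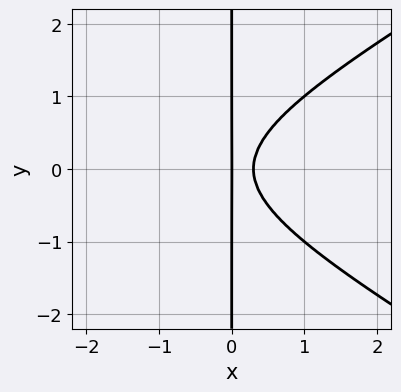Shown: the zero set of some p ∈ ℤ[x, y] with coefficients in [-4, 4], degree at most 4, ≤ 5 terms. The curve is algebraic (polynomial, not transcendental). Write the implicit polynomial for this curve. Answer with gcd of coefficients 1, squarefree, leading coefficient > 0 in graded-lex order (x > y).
First, deg p = 3.
Then, symmetries: it's symmetric under y → −y, forcing even powers of y.
Next, from the visible intercepts: it meets the x-axis at x = 0 (among the integer gridlines); the visible y-axis segment lies entirely on the curve.
Finally, assembling these constraints gives the stated polynomial.

x^3 - 3*x*y^2 + 3*x^2 - x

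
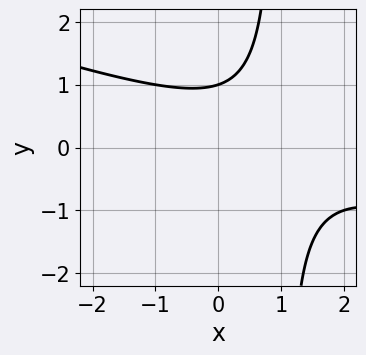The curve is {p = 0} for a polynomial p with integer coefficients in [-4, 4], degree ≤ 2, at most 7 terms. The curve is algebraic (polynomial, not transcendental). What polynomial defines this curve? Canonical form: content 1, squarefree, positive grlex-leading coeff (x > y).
(a) The degree is 2 — the shape is more complex than any degree-1 curve.
(b) Against the integer gridlines: no x-intercept at any integer in the box; it crosses the y-axis at the gridline y = 1.
(c) Solving for integer coefficients yields p as stated.

x^2 + 3*x*y - 2*x - 3*y + 3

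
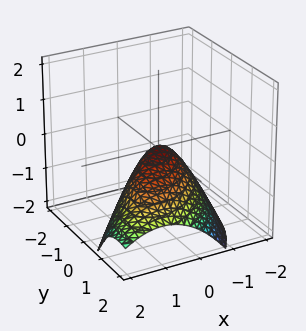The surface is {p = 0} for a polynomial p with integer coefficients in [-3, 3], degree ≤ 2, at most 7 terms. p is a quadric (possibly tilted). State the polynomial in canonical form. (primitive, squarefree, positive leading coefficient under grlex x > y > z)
x^2 - x*y + y^2 + y*z + z

Degree: the shape is more complex than any degree-1 surface, so deg p = 2.
From the axis intercepts and sections: it crosses the z-axis at the gridline z = 0; it crosses the y-axis at the gridline y = 0.
Together with the visible shape, these determine p as stated.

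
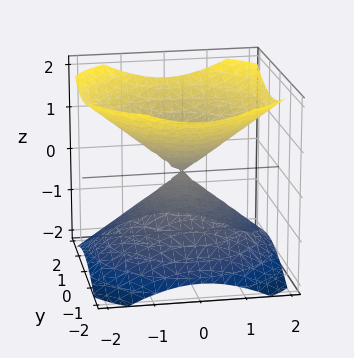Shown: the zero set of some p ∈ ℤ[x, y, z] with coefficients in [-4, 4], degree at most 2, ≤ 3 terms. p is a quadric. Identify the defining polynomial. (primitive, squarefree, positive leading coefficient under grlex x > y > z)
2*x^2 + 2*y^2 - 3*z^2

The picture has 2 separate pieces.
deg p = 2.
Symmetries: mirror symmetry z ↦ −z ⇒ only even powers of z; the z-axis is an axis of rotation, so x and y enter only as x² + y².
Against the integer gridlines: it crosses the y-axis at the gridline y = 0; a circular section at z = 1 has radius between 1 and 2; it meets the x-axis at x = 0 (among the integer gridlines).
These observations pin down the coefficients.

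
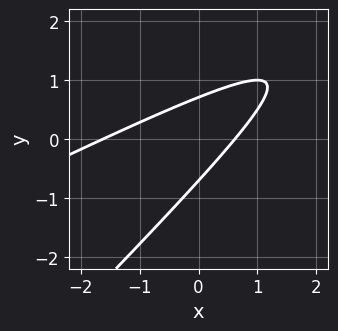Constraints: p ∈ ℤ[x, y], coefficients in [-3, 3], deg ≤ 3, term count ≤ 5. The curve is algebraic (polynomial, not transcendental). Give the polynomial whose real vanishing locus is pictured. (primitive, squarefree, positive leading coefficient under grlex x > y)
x^2 - 3*x*y + 2*y^2 + x - 1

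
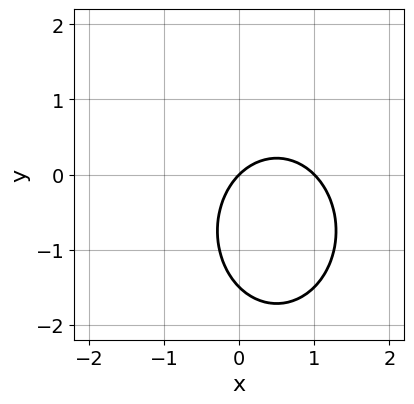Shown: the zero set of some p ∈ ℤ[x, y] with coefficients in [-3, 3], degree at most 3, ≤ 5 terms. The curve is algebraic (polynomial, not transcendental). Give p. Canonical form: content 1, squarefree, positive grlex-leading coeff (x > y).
3*x^2 + 2*y^2 - 3*x + 3*y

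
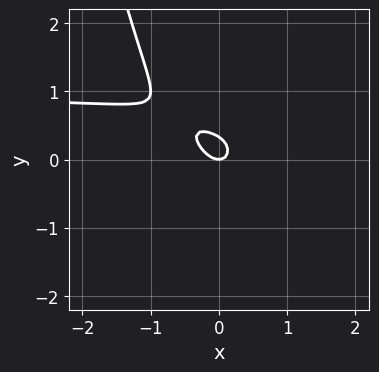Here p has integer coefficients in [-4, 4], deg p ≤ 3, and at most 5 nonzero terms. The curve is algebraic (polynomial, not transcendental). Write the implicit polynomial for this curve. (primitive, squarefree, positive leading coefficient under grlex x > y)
3*x^2*y - 3*x^2 - 2*x*y - 3*y^2 + y

(a) Degree: a generic line meets the curve in up to 3 points, so deg p = 3.
(b) Against the integer gridlines: it meets the y-axis at y = 0 (among the integer gridlines); one x-axis crossing is at x = 0.
(c) Putting this together gives p.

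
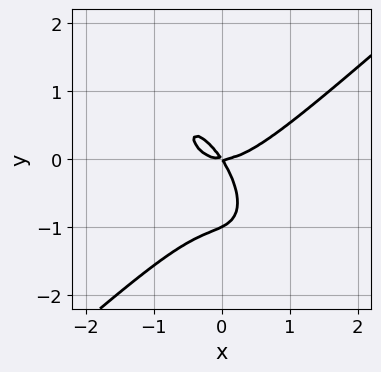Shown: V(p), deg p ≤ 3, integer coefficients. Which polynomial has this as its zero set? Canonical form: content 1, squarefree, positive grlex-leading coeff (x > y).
1. Degree: the shape is more complex than any degree-2 curve, so deg p = 3.
2. From the visible intercepts: among the integer gridlines, it crosses the y-axis at y ∈ {-1, 0}; it crosses the x-axis at the gridline x = 0.
3. Assembling these constraints gives the stated polynomial.

3*x^3 - 2*x*y^2 - 2*y^3 - 3*x*y - 2*y^2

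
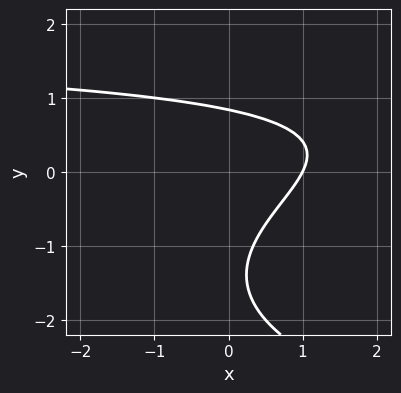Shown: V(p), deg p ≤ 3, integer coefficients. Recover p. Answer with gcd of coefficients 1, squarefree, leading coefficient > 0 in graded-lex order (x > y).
First, the degree is 3 — a generic line meets the curve in up to 3 points.
Then, checking where it meets the axes: it crosses the x-axis at the gridline x = 1.
Finally, putting this together gives p.

y^3 - x*y + 2*y^2 + 2*x - 2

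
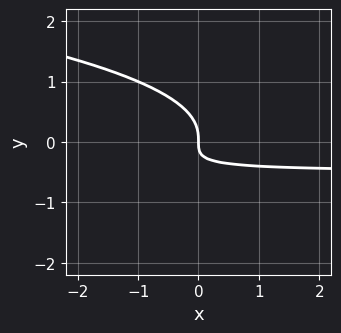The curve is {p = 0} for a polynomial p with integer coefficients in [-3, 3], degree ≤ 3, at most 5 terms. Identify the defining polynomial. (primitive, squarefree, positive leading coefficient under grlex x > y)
3*y^3 + 2*x*y + x

The degree is 3 — no degree-2 curve has this shape.
Reading off the gridlines: it crosses the x-axis at the gridline x = 0; one y-axis crossing is at y = 0.
Matching integer coefficients to the picture gives p.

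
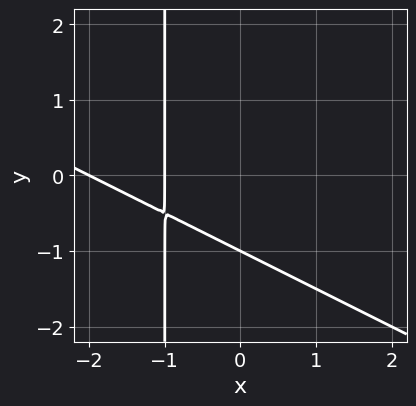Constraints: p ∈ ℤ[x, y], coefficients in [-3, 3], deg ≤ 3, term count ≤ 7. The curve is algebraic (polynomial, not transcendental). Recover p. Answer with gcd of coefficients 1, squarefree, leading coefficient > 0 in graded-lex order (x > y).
x^2 + 2*x*y + 3*x + 2*y + 2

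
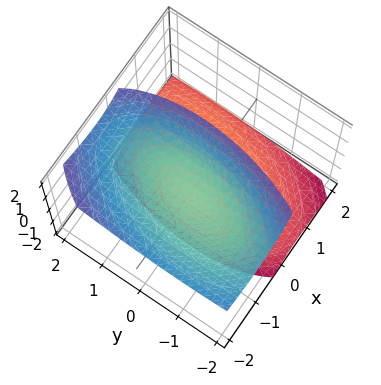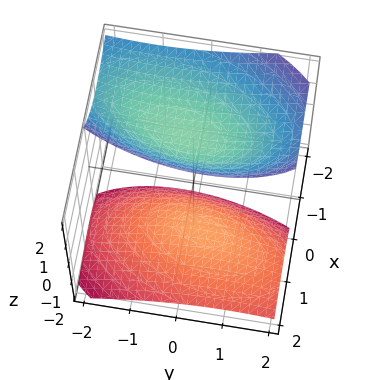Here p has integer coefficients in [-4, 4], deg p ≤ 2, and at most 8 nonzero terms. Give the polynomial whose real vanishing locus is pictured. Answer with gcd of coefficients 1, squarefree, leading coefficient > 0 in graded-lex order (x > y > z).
First, there are 2 components. They look like related sheets of one shape, so recover p as a whole.
Then, the degree is 2 — no degree-1 surface has this shape.
Then, against the integer gridlines: it misses every integer gridline on the x-axis; the surface avoids every integer y-axis point in the box.
Finally, putting this together gives p.

3*x^2 - x*y + 3*x*z + y^2 - 2*z^2 + 3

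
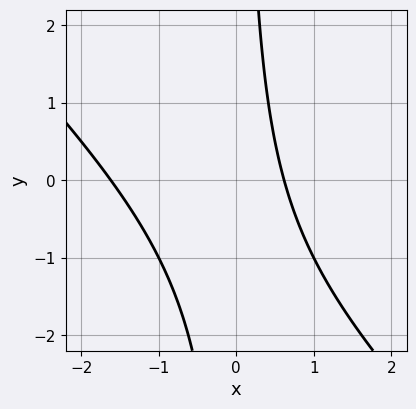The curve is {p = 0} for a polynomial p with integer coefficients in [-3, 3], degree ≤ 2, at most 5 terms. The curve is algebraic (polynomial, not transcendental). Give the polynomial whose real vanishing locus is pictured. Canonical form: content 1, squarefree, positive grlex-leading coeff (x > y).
deg p = 2. The shape is more complex than any degree-1 curve.
From the visible intercepts: the curve avoids every integer y-axis point in the box.
Matching integer coefficients to the picture gives p.

x^2 + x*y + x - 1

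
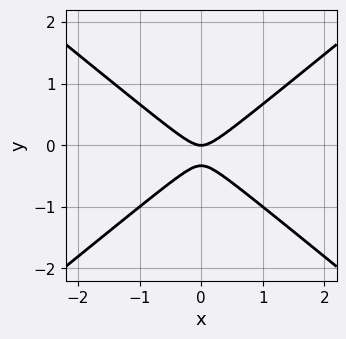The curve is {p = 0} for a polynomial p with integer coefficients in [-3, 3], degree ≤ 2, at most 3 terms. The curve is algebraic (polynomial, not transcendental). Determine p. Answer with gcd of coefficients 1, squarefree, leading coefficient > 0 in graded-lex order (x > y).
(a) The degree is 2 — no degree-1 curve has this shape.
(b) Symmetries: the x ↦ −x reflection is a symmetry, so x appears only in even powers.
(c) Observable constraints: it meets the x-axis at x = 0 (among the integer gridlines); it crosses the y-axis at the gridline y = 0.
(d) These observations pin down the coefficients.

2*x^2 - 3*y^2 - y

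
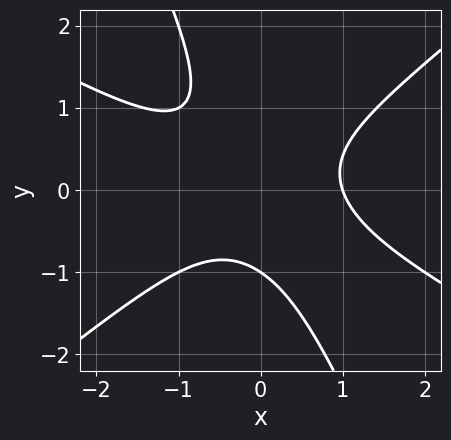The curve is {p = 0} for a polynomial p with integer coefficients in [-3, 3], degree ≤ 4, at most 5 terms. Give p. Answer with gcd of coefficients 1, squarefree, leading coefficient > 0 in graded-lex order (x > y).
First, degree: no degree-2 curve has this shape, so deg p = 3.
Next, against the integer gridlines: one x-axis crossing is at x = 1; one y-axis crossing is at y = -1.
Finally, matching integer coefficients to the picture gives p.

x^3 + x^2*y - 2*x*y^2 - y^3 - 1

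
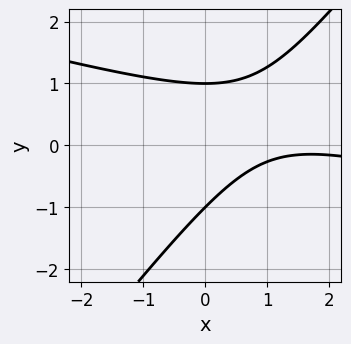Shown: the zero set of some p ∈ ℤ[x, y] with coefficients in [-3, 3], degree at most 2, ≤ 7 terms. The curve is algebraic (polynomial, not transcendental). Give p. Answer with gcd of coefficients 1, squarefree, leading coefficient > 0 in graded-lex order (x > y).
(a) deg p = 2. A generic line meets the curve in up to 2 points.
(b) Against the integer gridlines: among the integer gridlines, it crosses the y-axis at y ∈ {-1, 1}; it misses every integer gridline on the x-axis.
(c) Solving for integer coefficients yields p as stated.

x^2 + 3*x*y - 3*y^2 - 3*x + 3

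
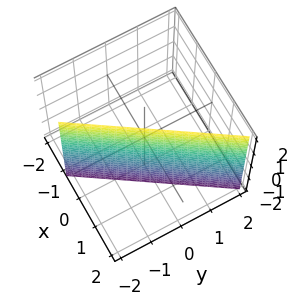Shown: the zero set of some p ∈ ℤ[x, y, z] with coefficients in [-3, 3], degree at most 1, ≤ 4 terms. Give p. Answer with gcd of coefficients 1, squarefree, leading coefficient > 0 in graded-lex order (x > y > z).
1. deg p = 1. The surface is flat (a plane).
2. Observable constraints: it misses every integer gridline on the z-axis; it crosses the y-axis at the gridline y = -1.
3. Fitting integer coefficients to these (and the overall shape) gives p.

3*x - 2*y - 2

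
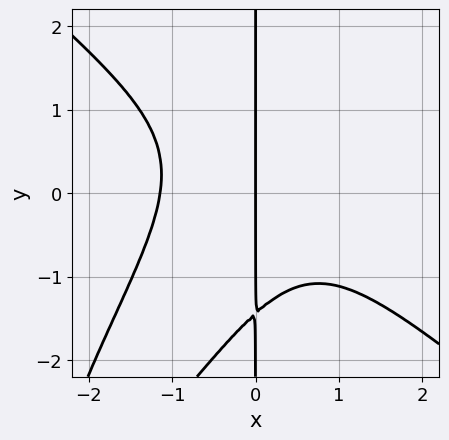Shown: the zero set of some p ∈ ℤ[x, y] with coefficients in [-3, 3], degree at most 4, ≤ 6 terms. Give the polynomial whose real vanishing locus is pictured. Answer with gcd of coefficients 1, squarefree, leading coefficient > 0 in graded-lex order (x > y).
2*x^4 - 2*x^2*y^2 + x*y^3 + x^2*y + 3*x

The degree is 4 — the shape is more complex than any degree-3 curve.
Against the integer gridlines: every point of the y-axis in the box is on the curve; it crosses the x-axis at the gridline x = 0.
Fitting integer coefficients to these (and the overall shape) gives p.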